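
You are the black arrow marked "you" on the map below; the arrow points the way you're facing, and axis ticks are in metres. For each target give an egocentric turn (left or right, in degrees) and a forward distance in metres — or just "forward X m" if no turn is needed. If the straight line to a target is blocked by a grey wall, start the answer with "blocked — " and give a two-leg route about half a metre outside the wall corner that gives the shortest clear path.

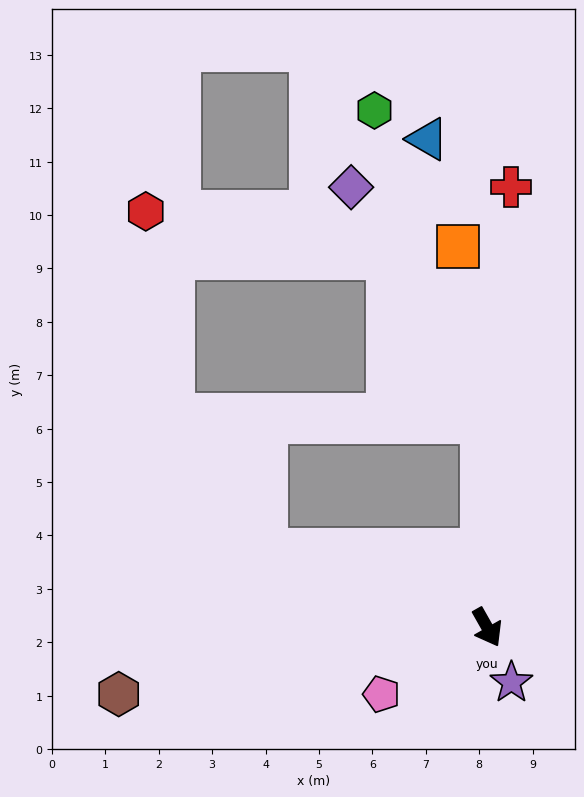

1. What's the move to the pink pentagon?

turn right 87°, forward 2.3 m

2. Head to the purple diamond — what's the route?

blocked — turn left 152°, forward 3.9 m, then turn left 28°, forward 5.0 m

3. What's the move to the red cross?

turn left 147°, forward 8.3 m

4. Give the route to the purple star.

turn right 6°, forward 1.1 m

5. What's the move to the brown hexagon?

turn right 109°, forward 7.0 m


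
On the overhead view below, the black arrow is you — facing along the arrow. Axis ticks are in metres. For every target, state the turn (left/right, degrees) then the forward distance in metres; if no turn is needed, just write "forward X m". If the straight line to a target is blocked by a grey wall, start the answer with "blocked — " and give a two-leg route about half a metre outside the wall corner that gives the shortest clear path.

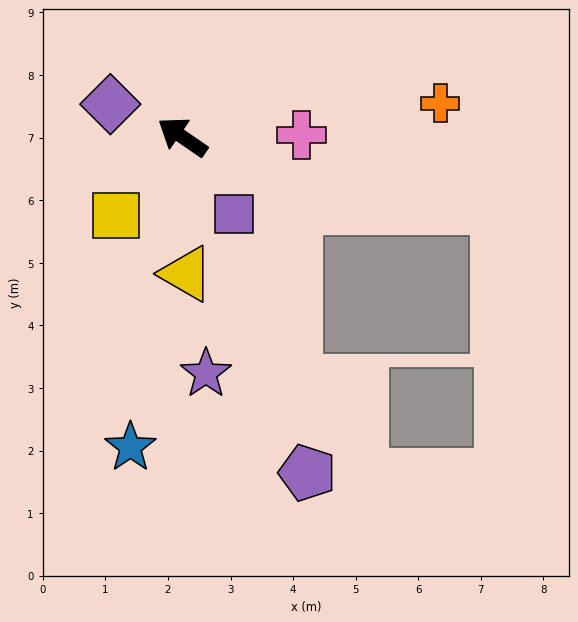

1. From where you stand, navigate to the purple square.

turn left 158°, forward 1.5 m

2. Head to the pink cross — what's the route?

turn right 145°, forward 1.9 m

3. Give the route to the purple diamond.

turn left 10°, forward 1.3 m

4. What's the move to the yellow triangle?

turn left 126°, forward 2.2 m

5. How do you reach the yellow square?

turn left 84°, forward 1.6 m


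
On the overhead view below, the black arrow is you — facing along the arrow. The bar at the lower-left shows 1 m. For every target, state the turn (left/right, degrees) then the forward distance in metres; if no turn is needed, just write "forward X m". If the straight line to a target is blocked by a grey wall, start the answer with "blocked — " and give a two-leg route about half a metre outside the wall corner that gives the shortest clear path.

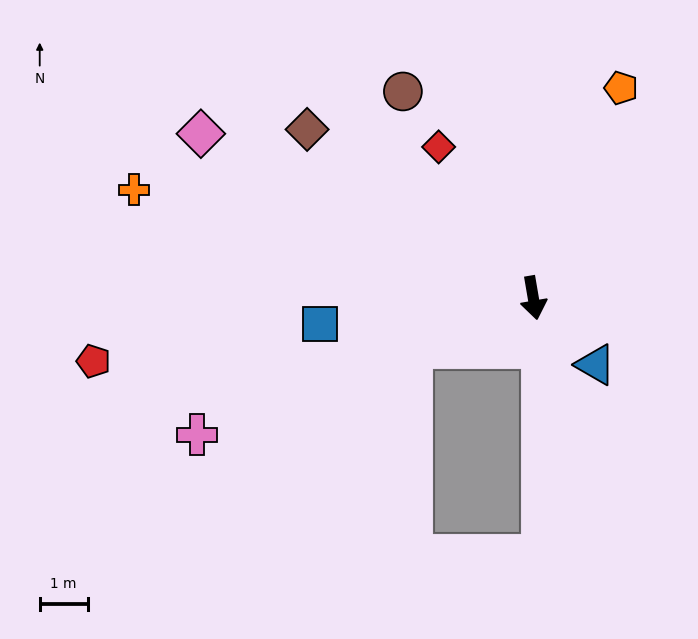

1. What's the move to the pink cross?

turn right 78°, forward 7.6 m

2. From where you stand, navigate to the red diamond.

turn right 158°, forward 3.7 m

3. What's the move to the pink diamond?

turn right 126°, forward 7.7 m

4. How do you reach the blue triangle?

turn left 33°, forward 1.9 m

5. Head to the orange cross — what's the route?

turn right 115°, forward 8.6 m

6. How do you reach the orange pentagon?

turn left 148°, forward 4.7 m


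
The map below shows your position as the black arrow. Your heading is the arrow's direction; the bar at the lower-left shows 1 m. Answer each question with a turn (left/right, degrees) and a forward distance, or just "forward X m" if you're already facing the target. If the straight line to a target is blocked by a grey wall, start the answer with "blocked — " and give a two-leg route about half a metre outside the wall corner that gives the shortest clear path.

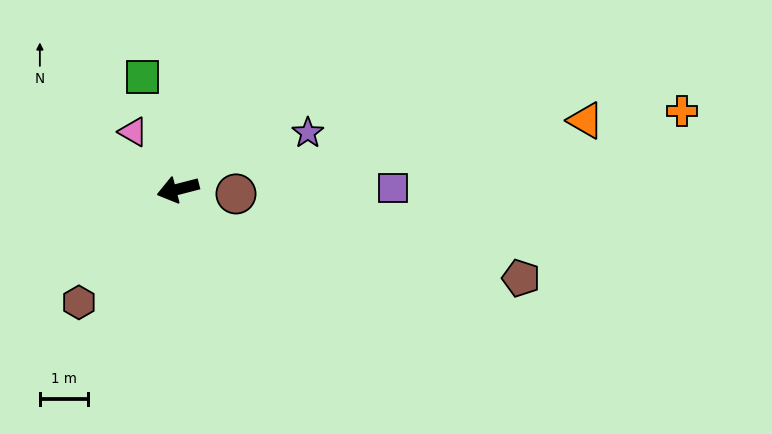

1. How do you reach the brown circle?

turn left 161°, forward 1.2 m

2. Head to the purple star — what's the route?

turn right 171°, forward 2.9 m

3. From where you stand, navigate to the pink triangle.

turn right 66°, forward 1.5 m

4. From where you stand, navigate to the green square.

turn right 87°, forward 2.4 m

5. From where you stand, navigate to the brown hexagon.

turn left 34°, forward 3.1 m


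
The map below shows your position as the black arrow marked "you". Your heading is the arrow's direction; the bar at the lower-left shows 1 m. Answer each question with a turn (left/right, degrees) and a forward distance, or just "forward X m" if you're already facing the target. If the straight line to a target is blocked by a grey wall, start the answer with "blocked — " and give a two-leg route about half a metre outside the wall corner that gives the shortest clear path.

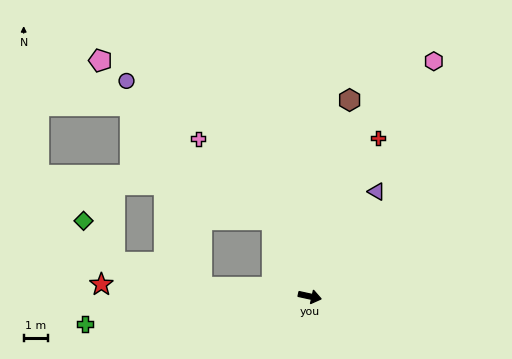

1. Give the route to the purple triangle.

turn left 70°, forward 5.0 m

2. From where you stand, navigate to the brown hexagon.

turn left 91°, forward 8.1 m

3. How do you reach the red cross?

turn left 79°, forward 7.0 m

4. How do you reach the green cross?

turn right 161°, forward 9.1 m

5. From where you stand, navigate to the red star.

turn right 171°, forward 8.4 m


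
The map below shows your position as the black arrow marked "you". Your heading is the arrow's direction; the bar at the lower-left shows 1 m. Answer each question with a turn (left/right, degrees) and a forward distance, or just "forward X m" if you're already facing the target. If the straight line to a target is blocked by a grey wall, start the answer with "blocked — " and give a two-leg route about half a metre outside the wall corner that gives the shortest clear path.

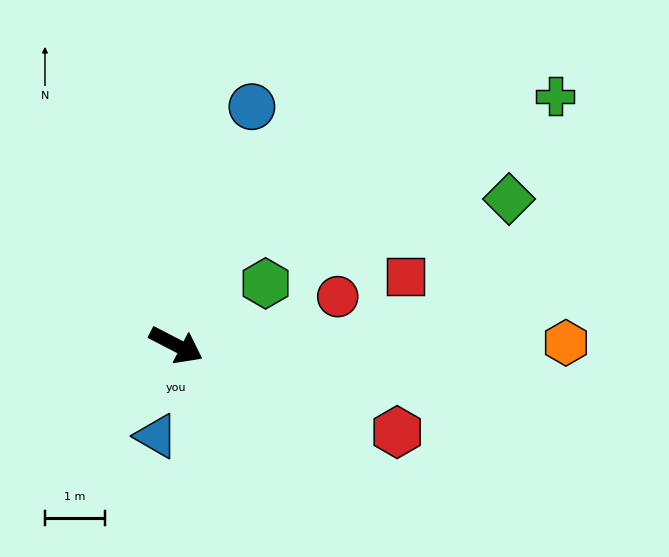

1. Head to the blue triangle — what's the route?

turn right 75°, forward 1.5 m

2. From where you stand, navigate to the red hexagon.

turn left 6°, forward 3.9 m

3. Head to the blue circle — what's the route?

turn left 100°, forward 4.2 m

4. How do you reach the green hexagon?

turn left 62°, forward 1.8 m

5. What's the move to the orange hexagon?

turn left 28°, forward 6.5 m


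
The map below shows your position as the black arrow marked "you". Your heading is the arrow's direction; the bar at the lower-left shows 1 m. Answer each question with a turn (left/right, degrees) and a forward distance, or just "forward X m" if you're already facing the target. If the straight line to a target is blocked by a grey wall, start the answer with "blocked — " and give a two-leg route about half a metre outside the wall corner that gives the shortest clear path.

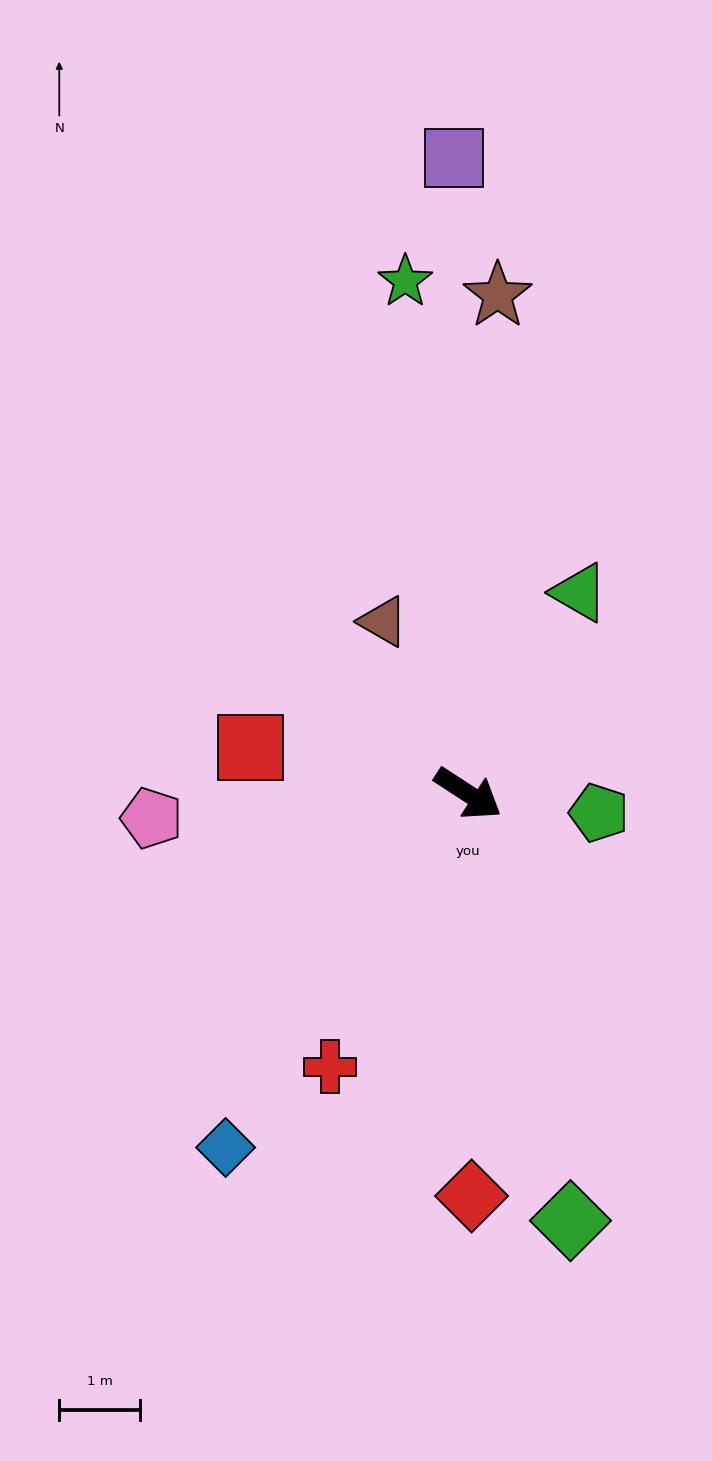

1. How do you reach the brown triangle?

turn left 149°, forward 2.4 m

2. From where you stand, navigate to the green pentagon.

turn left 25°, forward 1.6 m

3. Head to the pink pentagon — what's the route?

turn right 142°, forward 3.9 m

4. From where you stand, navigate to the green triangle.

turn left 94°, forward 2.8 m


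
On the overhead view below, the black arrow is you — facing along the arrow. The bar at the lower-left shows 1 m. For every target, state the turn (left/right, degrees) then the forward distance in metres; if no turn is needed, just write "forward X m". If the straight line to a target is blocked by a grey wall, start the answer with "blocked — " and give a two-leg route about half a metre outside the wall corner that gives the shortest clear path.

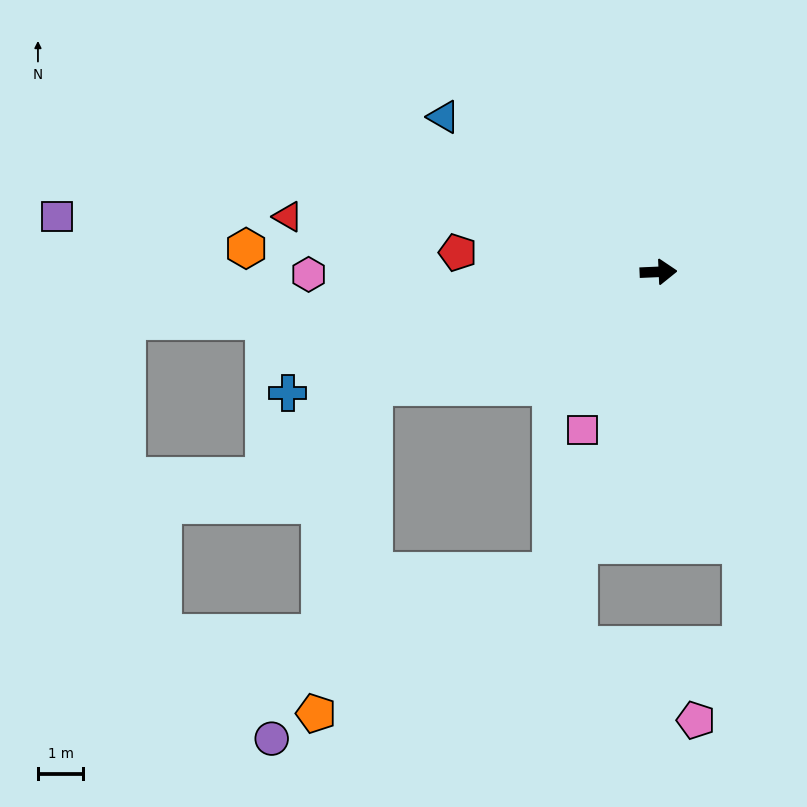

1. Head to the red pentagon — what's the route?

turn left 172°, forward 4.5 m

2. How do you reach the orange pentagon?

blocked — turn right 160°, forward 6.8 m, then turn left 57°, forward 7.3 m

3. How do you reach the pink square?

turn right 118°, forward 3.9 m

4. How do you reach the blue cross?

turn right 164°, forward 8.6 m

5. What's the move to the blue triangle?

turn left 142°, forward 5.9 m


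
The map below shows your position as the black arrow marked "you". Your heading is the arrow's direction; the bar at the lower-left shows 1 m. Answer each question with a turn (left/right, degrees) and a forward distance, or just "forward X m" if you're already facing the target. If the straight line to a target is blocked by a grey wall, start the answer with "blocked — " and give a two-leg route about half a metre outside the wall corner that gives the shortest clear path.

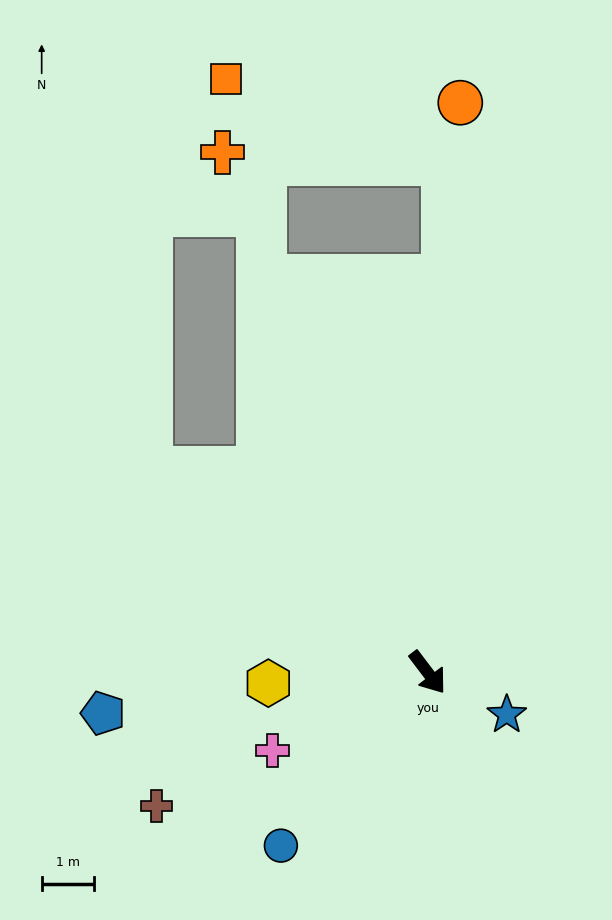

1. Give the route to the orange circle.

turn left 140°, forward 10.8 m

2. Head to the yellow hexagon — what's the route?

turn right 123°, forward 3.0 m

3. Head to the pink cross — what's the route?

turn right 100°, forward 3.3 m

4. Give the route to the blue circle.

turn right 77°, forward 4.3 m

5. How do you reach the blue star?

turn left 25°, forward 1.7 m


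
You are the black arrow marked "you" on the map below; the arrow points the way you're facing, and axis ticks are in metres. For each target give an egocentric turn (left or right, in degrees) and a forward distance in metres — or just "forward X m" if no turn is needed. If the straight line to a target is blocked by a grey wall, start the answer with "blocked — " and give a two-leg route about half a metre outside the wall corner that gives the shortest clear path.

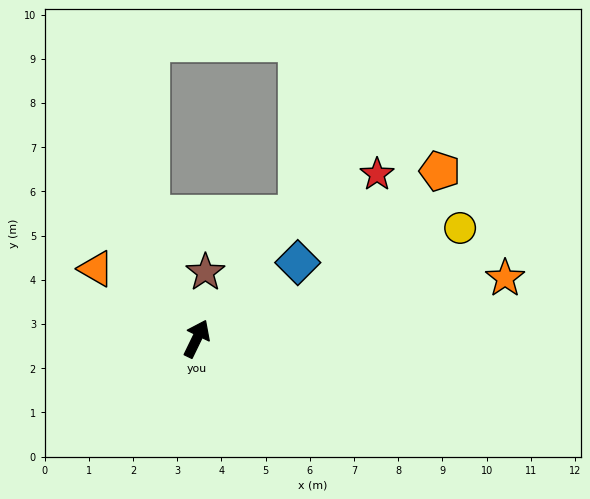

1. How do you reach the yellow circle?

turn right 41°, forward 6.5 m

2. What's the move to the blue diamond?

turn right 27°, forward 2.9 m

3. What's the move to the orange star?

turn right 53°, forward 7.1 m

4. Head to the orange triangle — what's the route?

turn left 81°, forward 2.8 m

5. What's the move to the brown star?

turn left 19°, forward 1.5 m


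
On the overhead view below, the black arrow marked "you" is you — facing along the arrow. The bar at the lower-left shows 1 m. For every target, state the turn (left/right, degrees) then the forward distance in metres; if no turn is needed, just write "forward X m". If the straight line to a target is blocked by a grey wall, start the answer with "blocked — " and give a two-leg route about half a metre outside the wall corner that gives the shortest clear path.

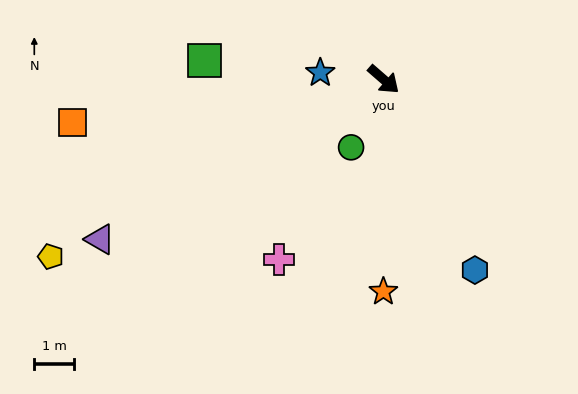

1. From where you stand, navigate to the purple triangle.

turn right 110°, forward 8.1 m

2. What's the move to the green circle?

turn right 75°, forward 1.9 m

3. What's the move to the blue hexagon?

turn right 23°, forward 5.3 m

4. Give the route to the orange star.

turn right 49°, forward 5.3 m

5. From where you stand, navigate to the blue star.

turn right 145°, forward 1.6 m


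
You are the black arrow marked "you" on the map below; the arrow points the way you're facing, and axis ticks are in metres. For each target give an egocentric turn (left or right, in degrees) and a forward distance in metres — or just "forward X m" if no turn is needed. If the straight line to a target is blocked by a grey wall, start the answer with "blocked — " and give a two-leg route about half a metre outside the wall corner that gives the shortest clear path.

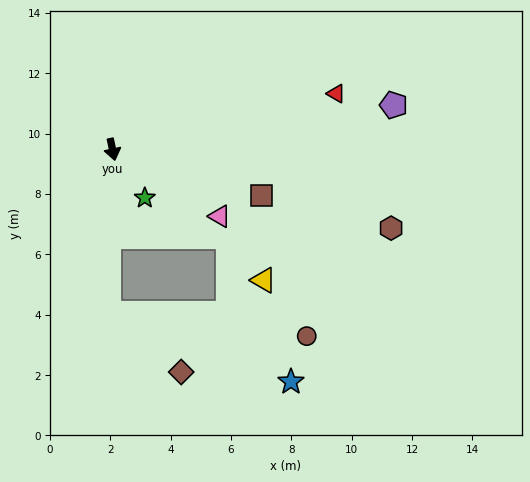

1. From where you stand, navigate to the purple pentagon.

turn left 87°, forward 9.4 m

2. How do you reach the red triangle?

turn left 92°, forward 7.6 m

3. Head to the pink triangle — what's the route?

turn left 46°, forward 4.2 m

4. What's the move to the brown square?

turn left 61°, forward 5.2 m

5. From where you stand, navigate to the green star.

turn left 22°, forward 1.9 m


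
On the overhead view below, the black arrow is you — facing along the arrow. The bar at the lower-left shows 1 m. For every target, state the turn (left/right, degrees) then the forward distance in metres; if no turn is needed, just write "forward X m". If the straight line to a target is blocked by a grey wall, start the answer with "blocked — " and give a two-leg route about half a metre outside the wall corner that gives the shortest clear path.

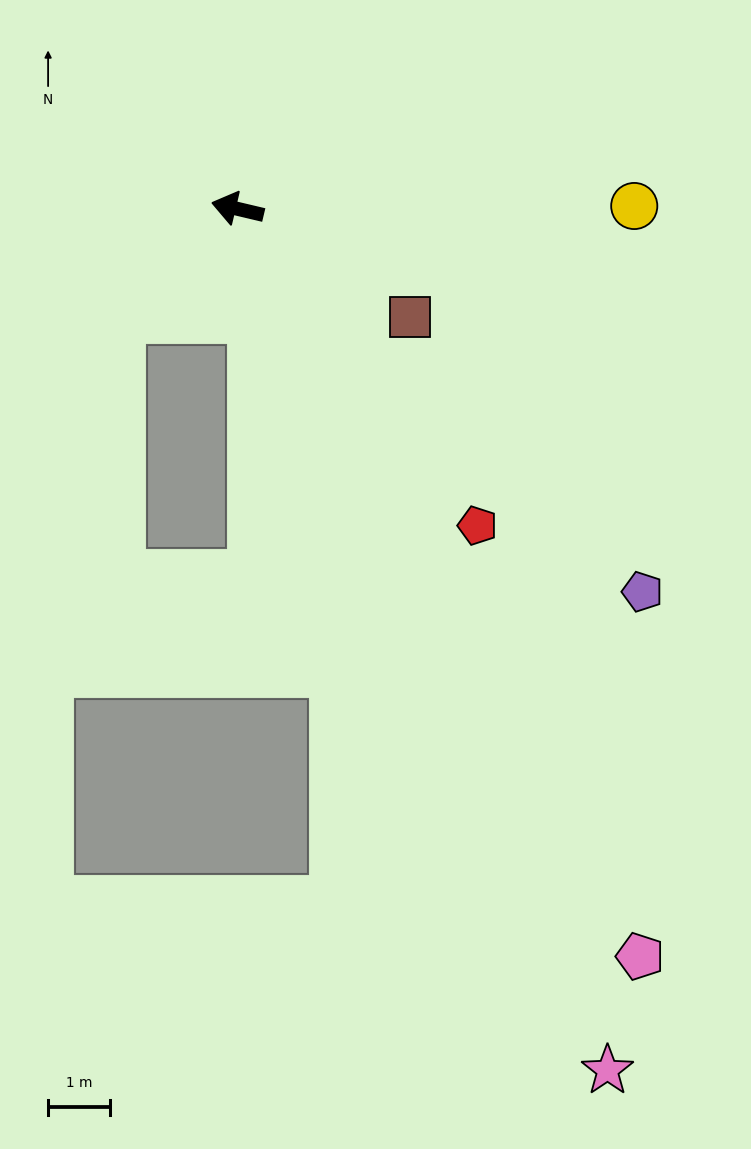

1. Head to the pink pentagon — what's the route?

turn left 132°, forward 13.7 m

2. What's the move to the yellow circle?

turn right 166°, forward 6.4 m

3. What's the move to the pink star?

turn left 127°, forward 15.1 m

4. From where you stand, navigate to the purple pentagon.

turn left 150°, forward 9.0 m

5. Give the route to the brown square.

turn left 161°, forward 3.3 m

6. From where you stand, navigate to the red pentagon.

turn left 140°, forward 6.4 m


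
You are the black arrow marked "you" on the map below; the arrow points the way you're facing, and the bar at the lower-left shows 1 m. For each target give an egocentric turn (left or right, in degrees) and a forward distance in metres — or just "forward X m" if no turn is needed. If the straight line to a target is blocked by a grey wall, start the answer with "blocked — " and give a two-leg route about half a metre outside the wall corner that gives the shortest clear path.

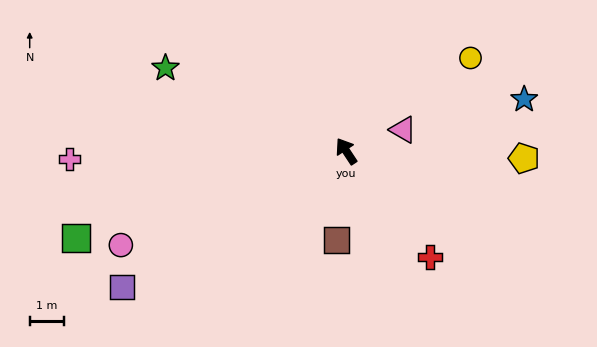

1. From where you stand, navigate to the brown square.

turn left 140°, forward 2.6 m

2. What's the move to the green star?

turn left 32°, forward 5.7 m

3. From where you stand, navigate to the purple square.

turn left 88°, forward 7.6 m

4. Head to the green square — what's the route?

turn left 74°, forward 8.2 m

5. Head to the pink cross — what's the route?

turn left 58°, forward 8.0 m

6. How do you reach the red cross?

turn right 175°, forward 3.9 m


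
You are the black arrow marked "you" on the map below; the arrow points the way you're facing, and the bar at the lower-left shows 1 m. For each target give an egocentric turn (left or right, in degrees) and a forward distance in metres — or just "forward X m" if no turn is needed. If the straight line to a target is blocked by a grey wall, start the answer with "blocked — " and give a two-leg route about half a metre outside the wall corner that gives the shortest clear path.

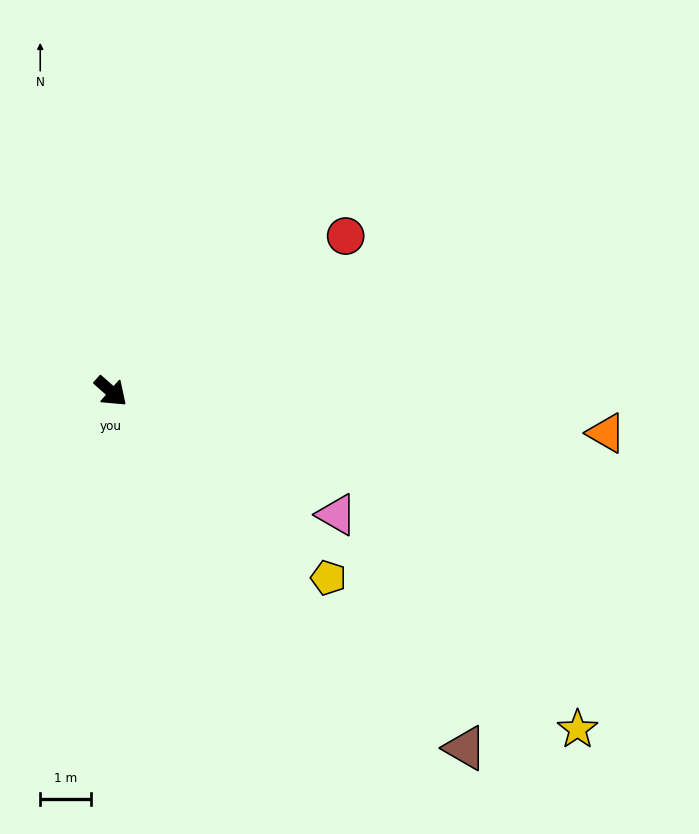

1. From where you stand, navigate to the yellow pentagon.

forward 5.6 m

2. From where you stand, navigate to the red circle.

turn left 75°, forward 5.5 m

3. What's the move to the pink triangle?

turn left 13°, forward 5.0 m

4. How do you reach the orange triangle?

turn left 37°, forward 9.7 m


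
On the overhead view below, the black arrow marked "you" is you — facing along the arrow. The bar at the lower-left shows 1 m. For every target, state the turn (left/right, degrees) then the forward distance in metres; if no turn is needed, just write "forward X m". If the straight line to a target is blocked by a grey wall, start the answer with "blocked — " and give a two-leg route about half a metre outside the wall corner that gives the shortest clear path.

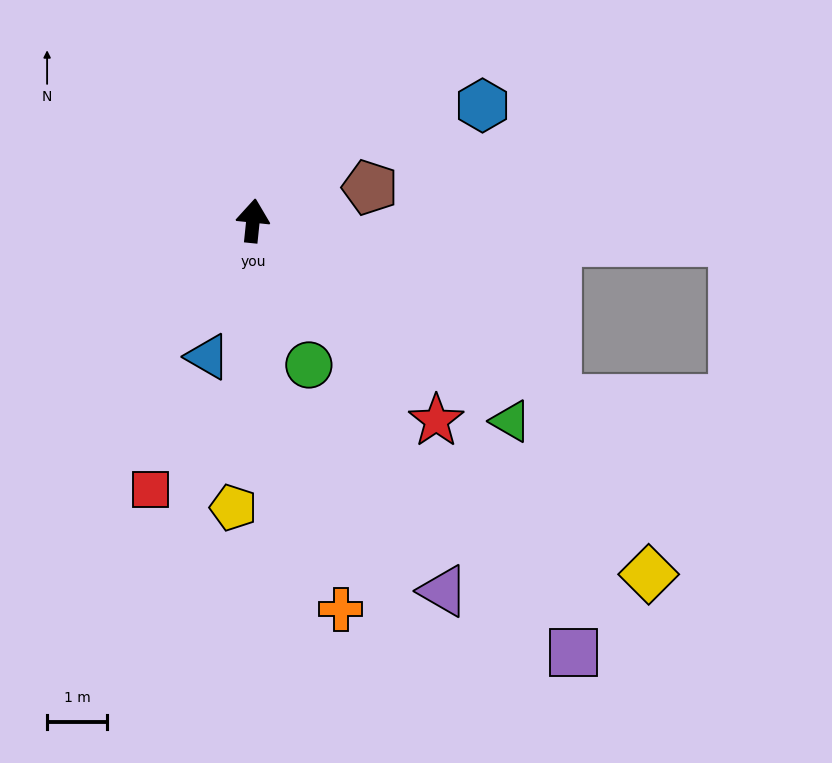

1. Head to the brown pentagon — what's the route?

turn right 68°, forward 2.0 m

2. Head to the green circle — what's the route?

turn right 153°, forward 2.6 m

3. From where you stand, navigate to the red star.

turn right 132°, forward 4.5 m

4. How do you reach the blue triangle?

turn left 168°, forward 2.4 m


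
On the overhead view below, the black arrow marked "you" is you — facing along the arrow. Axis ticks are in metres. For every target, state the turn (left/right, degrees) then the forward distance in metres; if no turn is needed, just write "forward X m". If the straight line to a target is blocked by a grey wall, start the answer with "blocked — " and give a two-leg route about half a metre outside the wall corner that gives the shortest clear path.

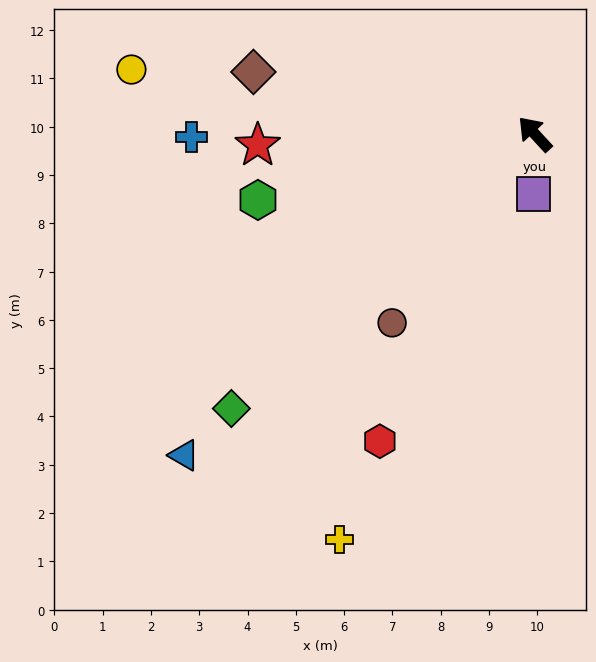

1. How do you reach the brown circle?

turn left 100°, forward 4.9 m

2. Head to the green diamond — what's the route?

turn left 89°, forward 8.5 m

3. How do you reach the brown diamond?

turn left 35°, forward 6.0 m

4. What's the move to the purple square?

turn left 136°, forward 1.2 m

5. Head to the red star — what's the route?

turn left 50°, forward 5.7 m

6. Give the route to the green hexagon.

turn left 61°, forward 5.9 m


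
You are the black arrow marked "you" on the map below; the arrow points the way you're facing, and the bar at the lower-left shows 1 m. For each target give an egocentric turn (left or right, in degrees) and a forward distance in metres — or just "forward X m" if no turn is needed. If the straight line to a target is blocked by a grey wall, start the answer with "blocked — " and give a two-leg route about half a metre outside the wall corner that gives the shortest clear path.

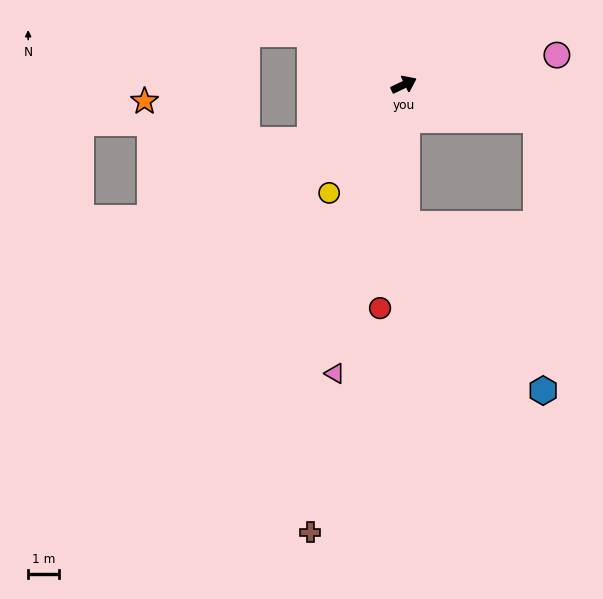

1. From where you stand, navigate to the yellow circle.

turn right 150°, forward 4.3 m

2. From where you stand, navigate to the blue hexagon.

blocked — turn right 114°, forward 4.5 m, then turn left 38°, forward 7.0 m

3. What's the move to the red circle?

turn right 122°, forward 7.3 m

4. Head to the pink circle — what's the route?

turn right 15°, forward 5.1 m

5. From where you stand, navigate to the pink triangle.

turn right 129°, forward 9.7 m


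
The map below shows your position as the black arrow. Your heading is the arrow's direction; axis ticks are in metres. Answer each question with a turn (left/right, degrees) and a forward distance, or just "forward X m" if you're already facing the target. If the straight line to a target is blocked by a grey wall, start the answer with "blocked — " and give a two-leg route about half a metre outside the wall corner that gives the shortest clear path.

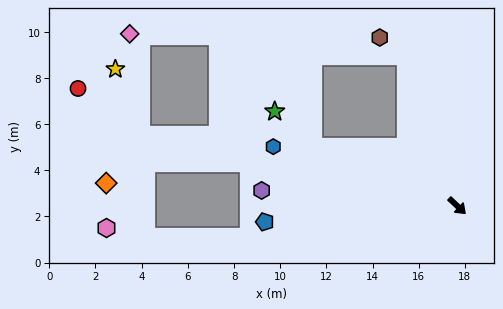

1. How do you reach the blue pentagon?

turn right 132°, forward 8.4 m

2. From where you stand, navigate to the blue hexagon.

turn right 155°, forward 8.4 m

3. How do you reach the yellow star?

blocked — turn right 149°, forward 14.0 m, then turn right 57°, forward 3.1 m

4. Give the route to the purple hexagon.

turn right 141°, forward 8.5 m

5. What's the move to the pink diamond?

blocked — turn right 149°, forward 14.0 m, then turn right 71°, forward 4.4 m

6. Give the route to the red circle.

blocked — turn right 149°, forward 14.0 m, then turn right 24°, forward 3.4 m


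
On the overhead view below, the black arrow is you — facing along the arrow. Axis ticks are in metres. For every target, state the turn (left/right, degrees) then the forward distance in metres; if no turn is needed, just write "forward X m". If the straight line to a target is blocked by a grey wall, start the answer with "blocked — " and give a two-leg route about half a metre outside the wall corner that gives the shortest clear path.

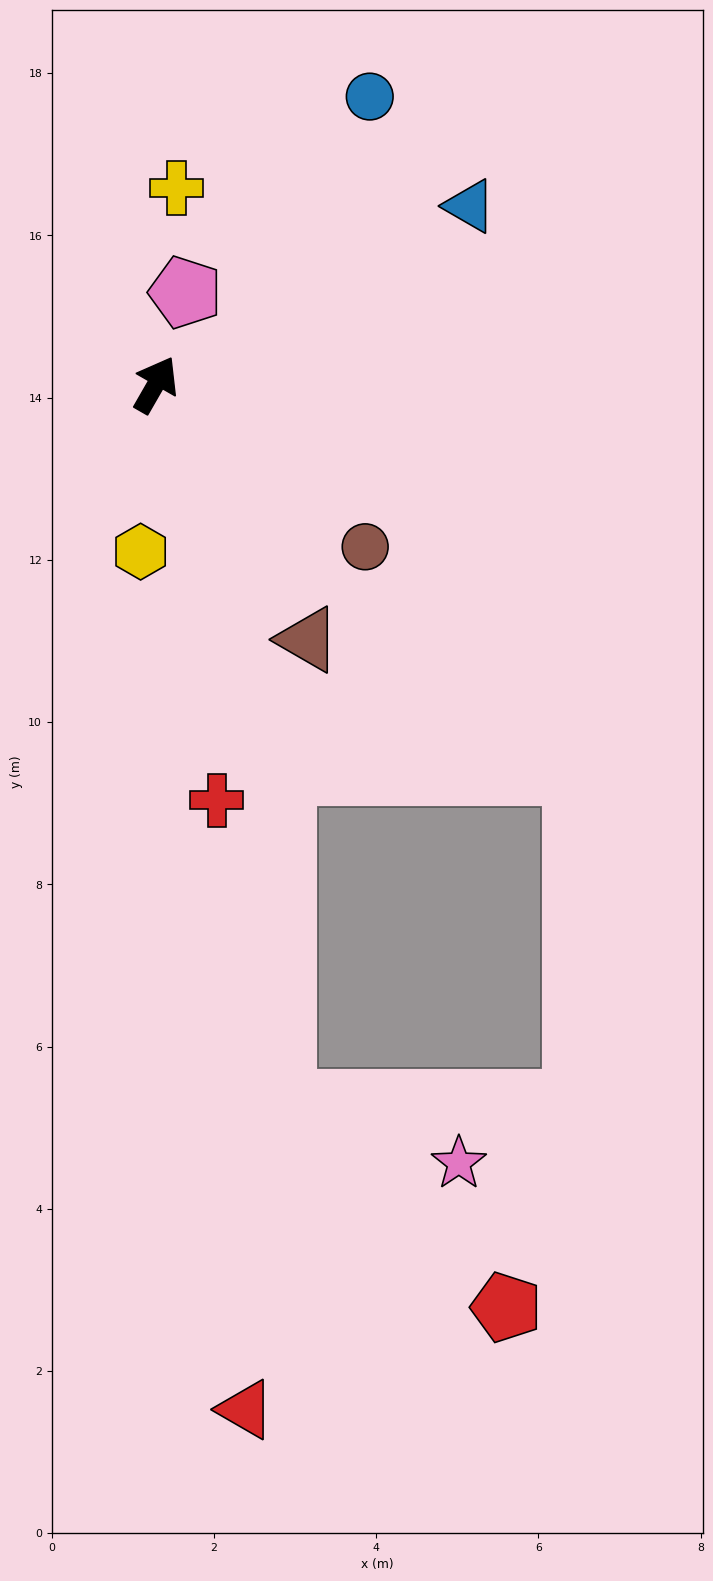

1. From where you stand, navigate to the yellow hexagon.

turn right 155°, forward 2.1 m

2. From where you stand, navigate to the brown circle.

turn right 98°, forward 3.3 m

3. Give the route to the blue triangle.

turn right 31°, forward 4.5 m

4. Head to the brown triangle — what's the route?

turn right 119°, forward 3.7 m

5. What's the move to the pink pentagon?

turn left 12°, forward 1.2 m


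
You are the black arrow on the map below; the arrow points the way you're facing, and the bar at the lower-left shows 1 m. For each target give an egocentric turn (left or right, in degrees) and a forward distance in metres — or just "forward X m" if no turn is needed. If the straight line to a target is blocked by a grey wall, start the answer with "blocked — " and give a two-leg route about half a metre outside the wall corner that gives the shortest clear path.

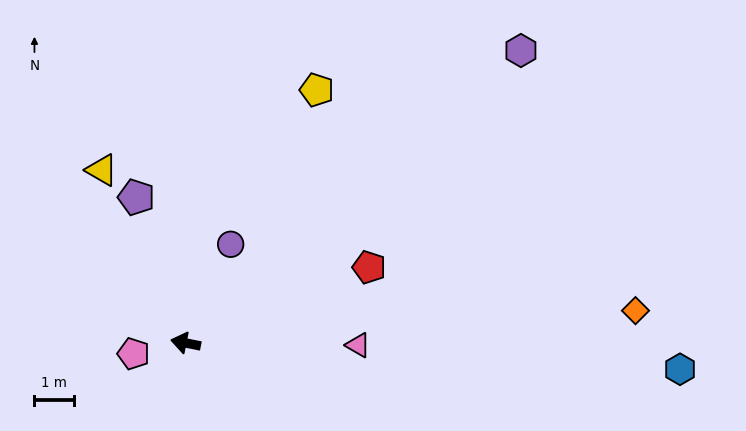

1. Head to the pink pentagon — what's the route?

turn left 23°, forward 1.3 m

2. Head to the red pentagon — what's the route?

turn right 146°, forward 5.0 m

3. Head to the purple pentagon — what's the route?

turn right 60°, forward 3.9 m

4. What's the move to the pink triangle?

turn right 169°, forward 4.4 m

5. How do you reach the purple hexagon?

turn right 128°, forward 11.3 m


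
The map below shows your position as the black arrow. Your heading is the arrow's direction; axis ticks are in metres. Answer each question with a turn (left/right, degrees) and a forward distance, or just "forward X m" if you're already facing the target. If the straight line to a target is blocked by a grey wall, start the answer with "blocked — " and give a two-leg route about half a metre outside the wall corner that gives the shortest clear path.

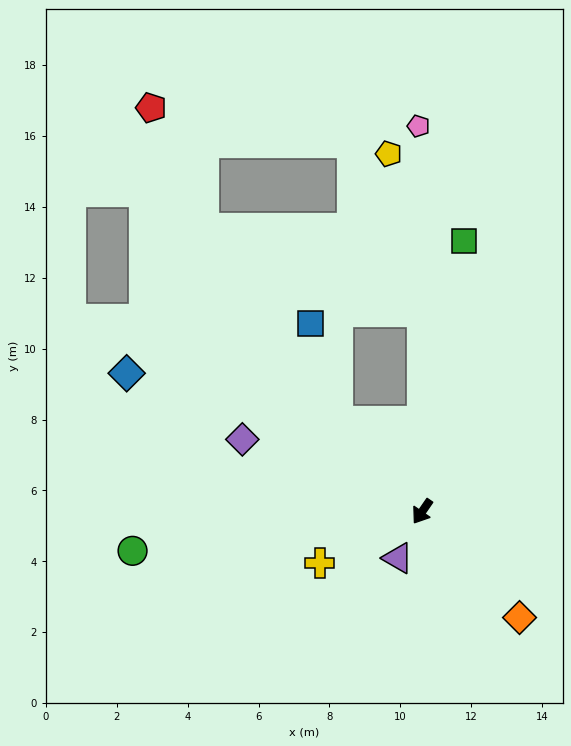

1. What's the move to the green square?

turn right 154°, forward 7.7 m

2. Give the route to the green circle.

turn right 48°, forward 8.2 m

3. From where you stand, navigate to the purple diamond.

turn right 77°, forward 5.5 m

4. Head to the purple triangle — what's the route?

turn left 7°, forward 1.5 m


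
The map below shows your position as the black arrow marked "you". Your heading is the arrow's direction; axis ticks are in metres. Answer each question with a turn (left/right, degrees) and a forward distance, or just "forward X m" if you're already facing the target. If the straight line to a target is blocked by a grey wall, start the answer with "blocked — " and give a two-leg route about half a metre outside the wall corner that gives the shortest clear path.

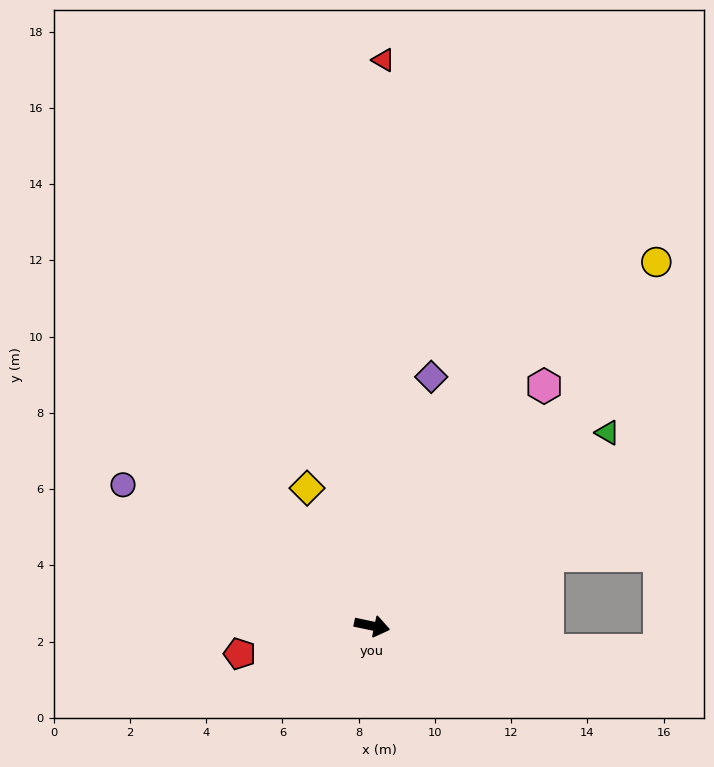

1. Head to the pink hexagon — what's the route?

turn left 66°, forward 7.7 m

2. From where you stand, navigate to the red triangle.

turn left 101°, forward 14.8 m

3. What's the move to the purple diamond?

turn left 88°, forward 6.7 m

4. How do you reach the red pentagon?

turn right 156°, forward 3.5 m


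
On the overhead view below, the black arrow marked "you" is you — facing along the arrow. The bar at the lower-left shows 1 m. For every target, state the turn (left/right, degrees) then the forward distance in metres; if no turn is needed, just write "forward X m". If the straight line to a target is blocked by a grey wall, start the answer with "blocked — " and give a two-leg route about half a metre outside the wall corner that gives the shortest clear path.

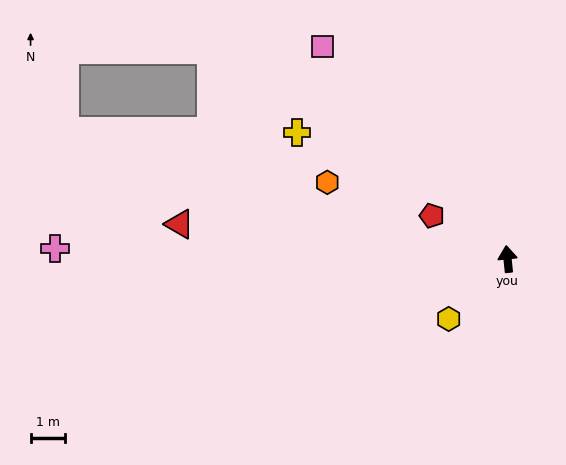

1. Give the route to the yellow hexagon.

turn left 130°, forward 2.5 m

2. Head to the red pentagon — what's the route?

turn left 54°, forward 2.5 m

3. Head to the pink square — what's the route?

turn left 35°, forward 8.2 m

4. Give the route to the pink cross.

turn left 83°, forward 13.2 m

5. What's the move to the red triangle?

turn left 78°, forward 9.6 m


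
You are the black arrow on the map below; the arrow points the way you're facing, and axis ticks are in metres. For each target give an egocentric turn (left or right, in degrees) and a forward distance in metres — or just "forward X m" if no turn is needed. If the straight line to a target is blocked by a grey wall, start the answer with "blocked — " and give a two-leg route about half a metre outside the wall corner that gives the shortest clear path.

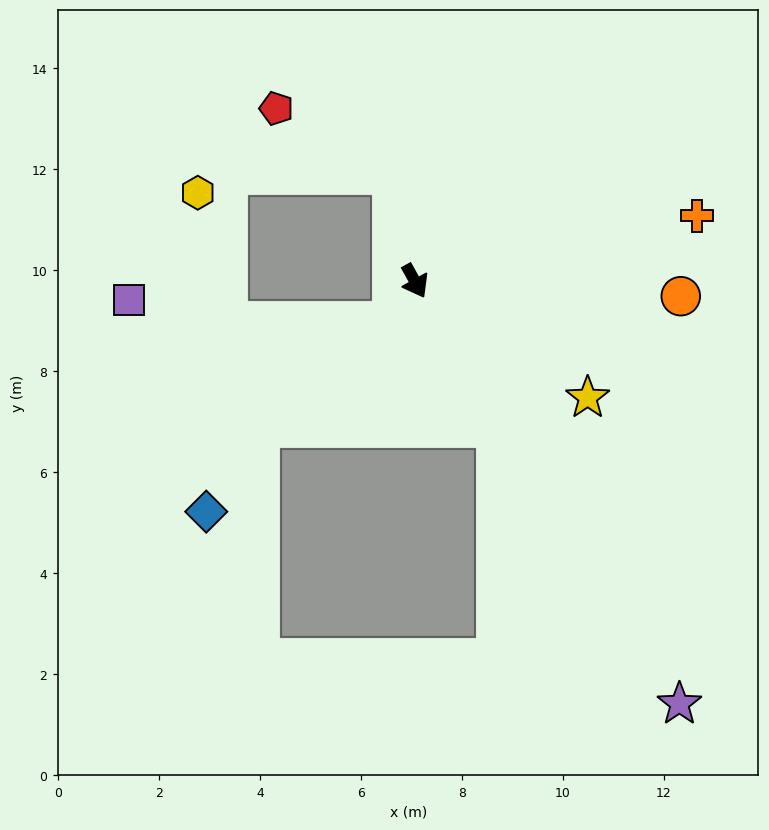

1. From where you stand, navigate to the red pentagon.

blocked — turn left 162°, forward 2.2 m, then turn left 50°, forward 2.7 m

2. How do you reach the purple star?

turn left 3°, forward 9.9 m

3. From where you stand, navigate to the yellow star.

turn left 27°, forward 4.1 m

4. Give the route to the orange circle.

turn left 58°, forward 5.3 m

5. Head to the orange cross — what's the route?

turn left 74°, forward 5.7 m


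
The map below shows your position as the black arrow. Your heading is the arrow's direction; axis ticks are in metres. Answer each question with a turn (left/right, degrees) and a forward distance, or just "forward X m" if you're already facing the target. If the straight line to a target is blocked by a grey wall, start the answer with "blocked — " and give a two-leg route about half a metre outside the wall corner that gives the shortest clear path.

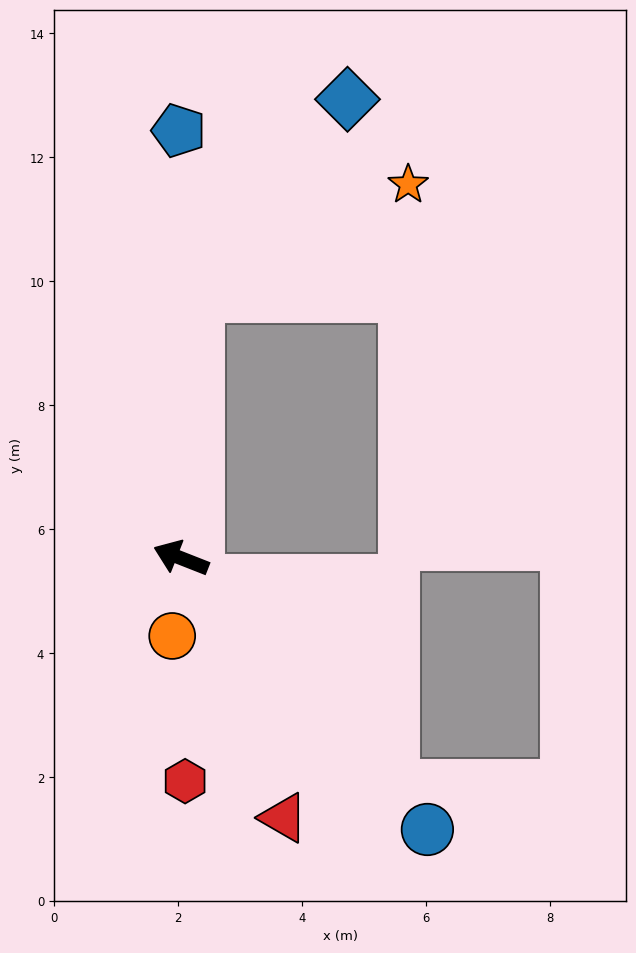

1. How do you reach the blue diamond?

blocked — turn right 72°, forward 4.2 m, then turn right 34°, forward 4.0 m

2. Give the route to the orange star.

blocked — turn right 72°, forward 4.2 m, then turn right 59°, forward 3.8 m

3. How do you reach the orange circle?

turn left 105°, forward 1.3 m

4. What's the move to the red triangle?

turn left 133°, forward 4.5 m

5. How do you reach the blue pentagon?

turn right 68°, forward 6.9 m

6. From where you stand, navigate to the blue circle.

turn left 154°, forward 5.9 m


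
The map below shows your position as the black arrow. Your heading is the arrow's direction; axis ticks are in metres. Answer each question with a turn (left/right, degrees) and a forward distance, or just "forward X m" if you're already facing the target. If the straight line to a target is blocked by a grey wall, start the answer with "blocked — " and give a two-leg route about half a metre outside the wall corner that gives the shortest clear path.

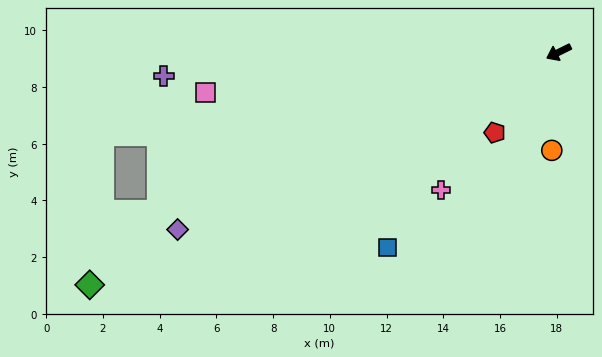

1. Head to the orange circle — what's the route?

turn left 60°, forward 3.5 m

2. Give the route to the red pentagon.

turn left 25°, forward 3.6 m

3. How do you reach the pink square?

turn right 20°, forward 12.5 m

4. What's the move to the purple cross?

turn right 23°, forward 13.9 m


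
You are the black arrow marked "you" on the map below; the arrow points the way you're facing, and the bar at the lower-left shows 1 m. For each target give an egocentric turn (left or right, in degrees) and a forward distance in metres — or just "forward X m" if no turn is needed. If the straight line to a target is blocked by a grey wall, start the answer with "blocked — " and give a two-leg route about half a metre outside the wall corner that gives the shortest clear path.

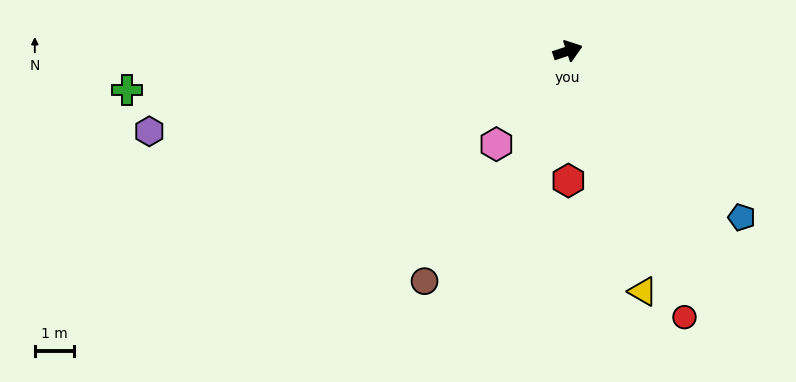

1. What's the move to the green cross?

turn left 167°, forward 11.2 m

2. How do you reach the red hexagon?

turn right 108°, forward 3.3 m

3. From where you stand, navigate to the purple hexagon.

turn left 173°, forward 10.8 m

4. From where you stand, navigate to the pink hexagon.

turn right 146°, forward 3.0 m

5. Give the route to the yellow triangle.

turn right 91°, forward 6.4 m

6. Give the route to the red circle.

turn right 85°, forward 7.3 m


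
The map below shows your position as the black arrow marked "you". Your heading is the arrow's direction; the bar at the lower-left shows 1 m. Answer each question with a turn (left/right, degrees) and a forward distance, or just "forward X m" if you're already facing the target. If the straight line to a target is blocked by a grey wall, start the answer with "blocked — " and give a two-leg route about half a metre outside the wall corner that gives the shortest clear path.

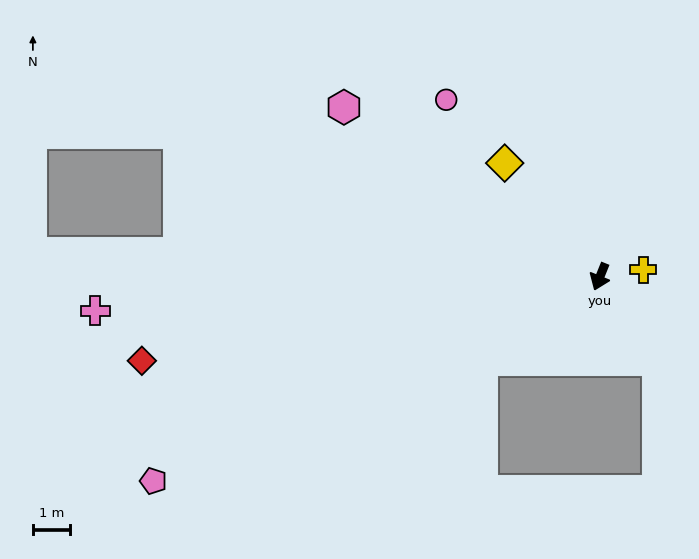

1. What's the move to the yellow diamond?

turn right 118°, forward 4.0 m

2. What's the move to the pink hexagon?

turn right 102°, forward 8.2 m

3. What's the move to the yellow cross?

turn left 121°, forward 1.2 m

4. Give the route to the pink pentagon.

turn right 43°, forward 13.2 m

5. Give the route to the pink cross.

turn right 64°, forward 13.6 m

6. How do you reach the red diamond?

turn right 58°, forward 12.5 m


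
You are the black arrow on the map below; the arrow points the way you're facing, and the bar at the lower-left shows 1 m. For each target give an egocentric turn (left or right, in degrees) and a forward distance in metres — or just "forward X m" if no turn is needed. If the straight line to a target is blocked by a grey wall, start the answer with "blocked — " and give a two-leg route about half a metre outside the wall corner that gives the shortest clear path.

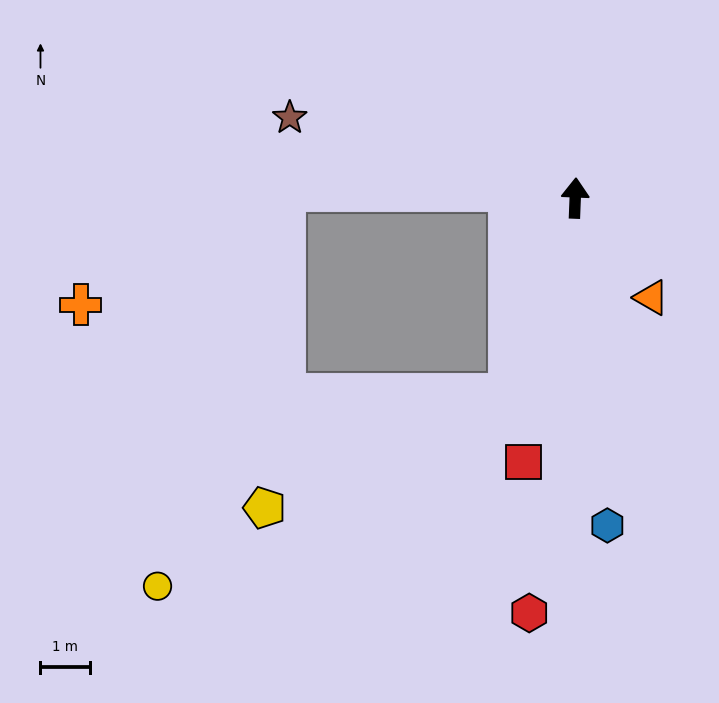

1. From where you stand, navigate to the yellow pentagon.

blocked — turn left 164°, forward 4.2 m, then turn right 47°, forward 5.4 m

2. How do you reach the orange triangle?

turn right 140°, forward 2.5 m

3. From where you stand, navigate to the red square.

turn left 171°, forward 5.4 m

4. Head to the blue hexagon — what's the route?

turn right 172°, forward 6.7 m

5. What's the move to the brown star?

turn left 77°, forward 6.0 m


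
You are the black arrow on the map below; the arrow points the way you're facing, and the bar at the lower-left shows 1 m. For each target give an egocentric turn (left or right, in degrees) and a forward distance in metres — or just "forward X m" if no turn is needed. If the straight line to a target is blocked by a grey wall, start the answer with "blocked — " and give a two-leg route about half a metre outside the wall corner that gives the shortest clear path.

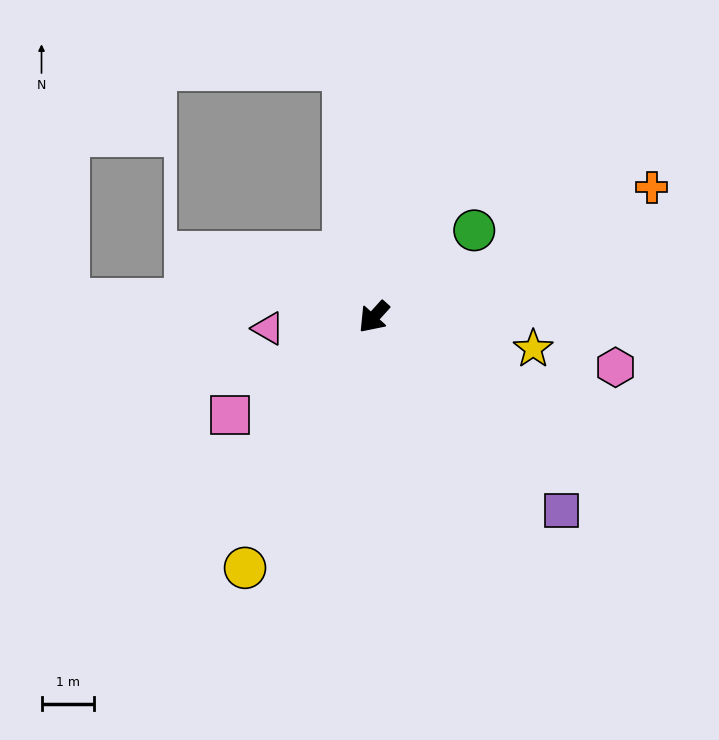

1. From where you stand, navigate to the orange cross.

turn left 157°, forward 5.9 m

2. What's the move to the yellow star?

turn left 121°, forward 3.1 m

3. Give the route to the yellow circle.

turn left 15°, forward 5.4 m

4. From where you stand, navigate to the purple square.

turn left 86°, forward 5.1 m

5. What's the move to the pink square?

turn right 14°, forward 3.3 m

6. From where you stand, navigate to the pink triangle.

turn right 42°, forward 2.0 m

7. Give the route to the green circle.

turn left 173°, forward 2.5 m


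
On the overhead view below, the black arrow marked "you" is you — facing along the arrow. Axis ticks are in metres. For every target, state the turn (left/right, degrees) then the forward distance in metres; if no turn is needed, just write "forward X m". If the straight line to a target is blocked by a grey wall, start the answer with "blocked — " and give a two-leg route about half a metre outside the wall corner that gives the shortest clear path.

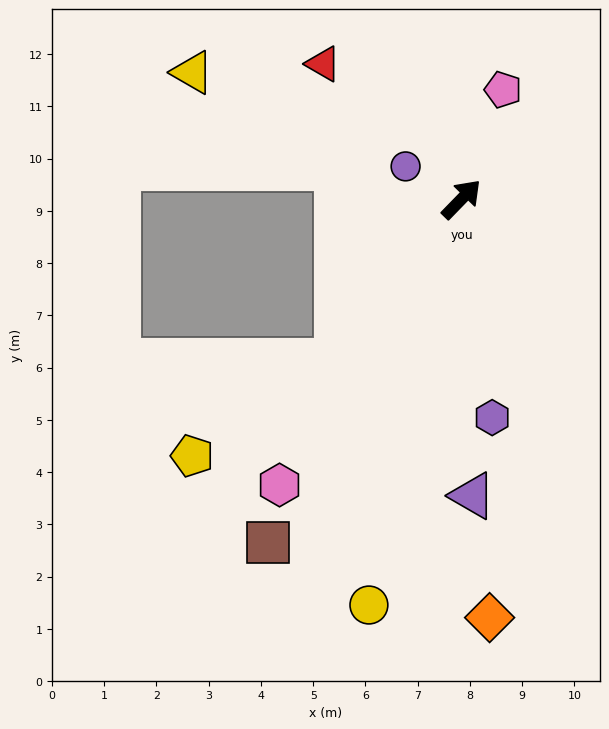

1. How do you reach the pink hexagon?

turn right 168°, forward 6.5 m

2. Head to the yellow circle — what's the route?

turn right 149°, forward 8.0 m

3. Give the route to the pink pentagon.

turn left 23°, forward 2.2 m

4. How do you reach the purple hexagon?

turn right 128°, forward 4.2 m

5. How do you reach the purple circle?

turn left 104°, forward 1.2 m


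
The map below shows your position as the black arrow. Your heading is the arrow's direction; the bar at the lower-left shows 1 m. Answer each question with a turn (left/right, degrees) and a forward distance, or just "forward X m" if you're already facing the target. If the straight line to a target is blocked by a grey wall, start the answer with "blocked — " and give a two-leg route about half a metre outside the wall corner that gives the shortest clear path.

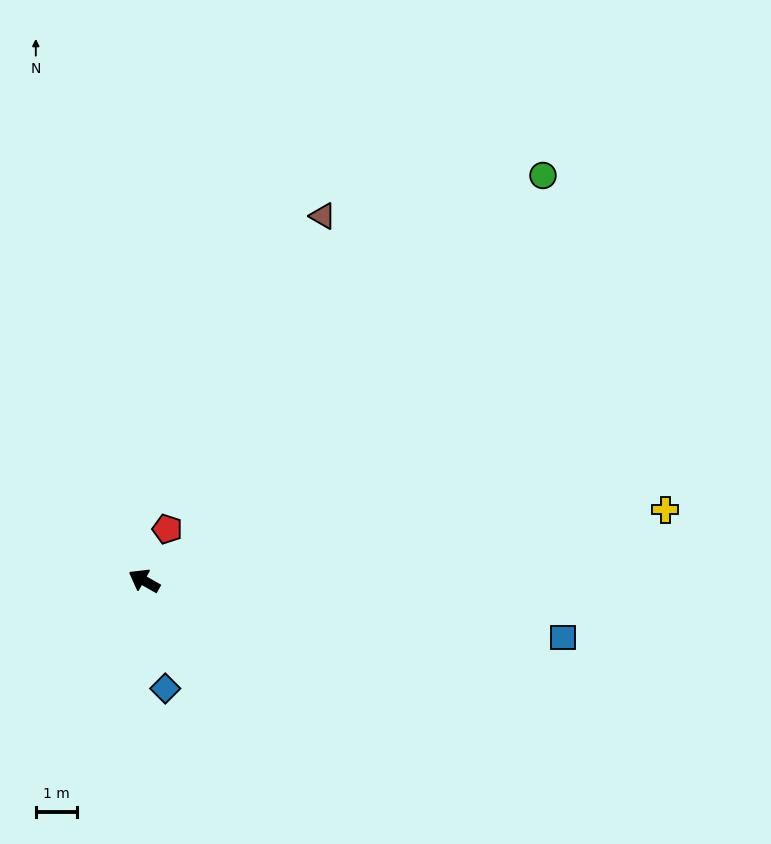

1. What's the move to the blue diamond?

turn left 131°, forward 2.7 m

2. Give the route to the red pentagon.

turn right 85°, forward 1.4 m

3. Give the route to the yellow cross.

turn right 143°, forward 12.8 m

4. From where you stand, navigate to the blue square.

turn right 158°, forward 10.3 m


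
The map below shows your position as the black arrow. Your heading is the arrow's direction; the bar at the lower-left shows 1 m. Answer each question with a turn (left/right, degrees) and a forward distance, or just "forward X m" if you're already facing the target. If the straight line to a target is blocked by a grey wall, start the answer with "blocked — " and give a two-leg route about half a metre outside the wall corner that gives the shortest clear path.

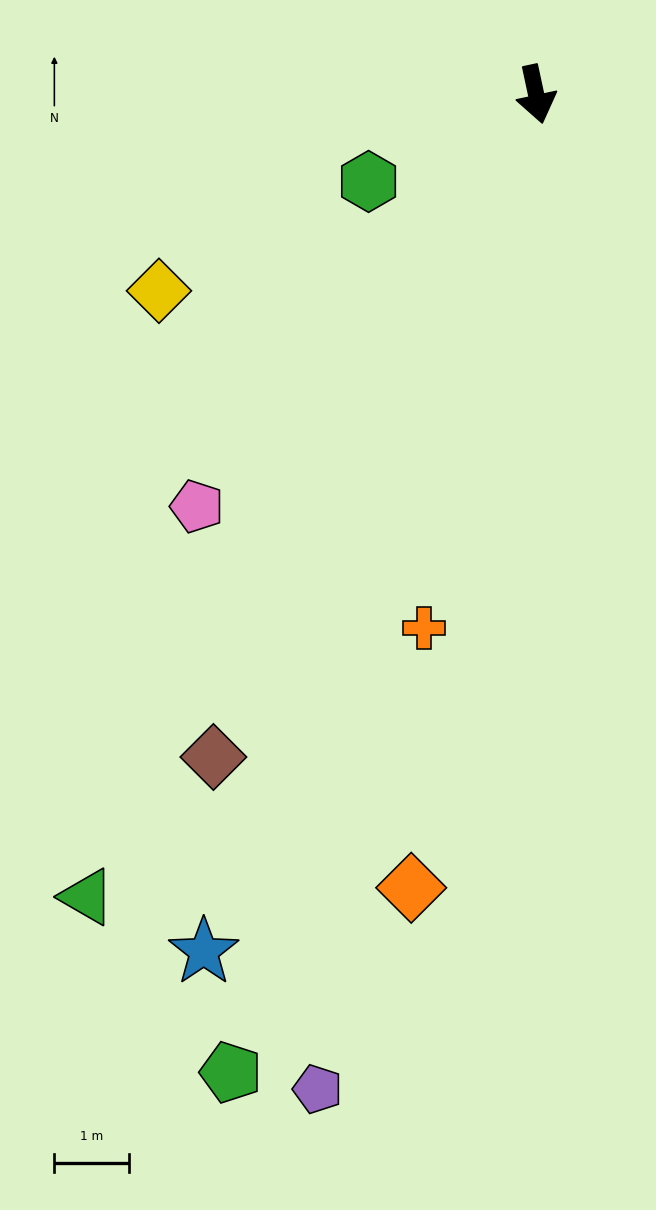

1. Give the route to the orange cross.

turn right 24°, forward 7.3 m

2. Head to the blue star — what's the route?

turn right 33°, forward 12.3 m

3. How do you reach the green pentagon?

turn right 29°, forward 13.7 m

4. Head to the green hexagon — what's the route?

turn right 75°, forward 2.5 m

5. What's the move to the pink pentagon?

turn right 52°, forward 7.2 m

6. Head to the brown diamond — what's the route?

turn right 38°, forward 9.9 m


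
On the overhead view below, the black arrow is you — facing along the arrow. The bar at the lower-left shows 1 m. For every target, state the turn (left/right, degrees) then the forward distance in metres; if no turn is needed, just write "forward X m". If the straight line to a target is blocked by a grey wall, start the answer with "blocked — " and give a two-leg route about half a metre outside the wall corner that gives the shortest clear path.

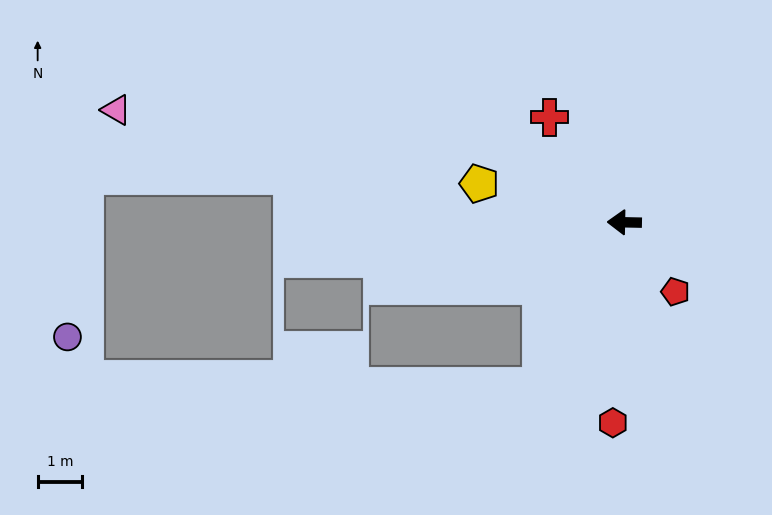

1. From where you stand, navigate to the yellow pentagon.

turn right 14°, forward 3.4 m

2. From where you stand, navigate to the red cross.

turn right 53°, forward 2.9 m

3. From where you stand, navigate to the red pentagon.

turn left 127°, forward 1.9 m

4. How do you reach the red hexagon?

turn left 88°, forward 4.5 m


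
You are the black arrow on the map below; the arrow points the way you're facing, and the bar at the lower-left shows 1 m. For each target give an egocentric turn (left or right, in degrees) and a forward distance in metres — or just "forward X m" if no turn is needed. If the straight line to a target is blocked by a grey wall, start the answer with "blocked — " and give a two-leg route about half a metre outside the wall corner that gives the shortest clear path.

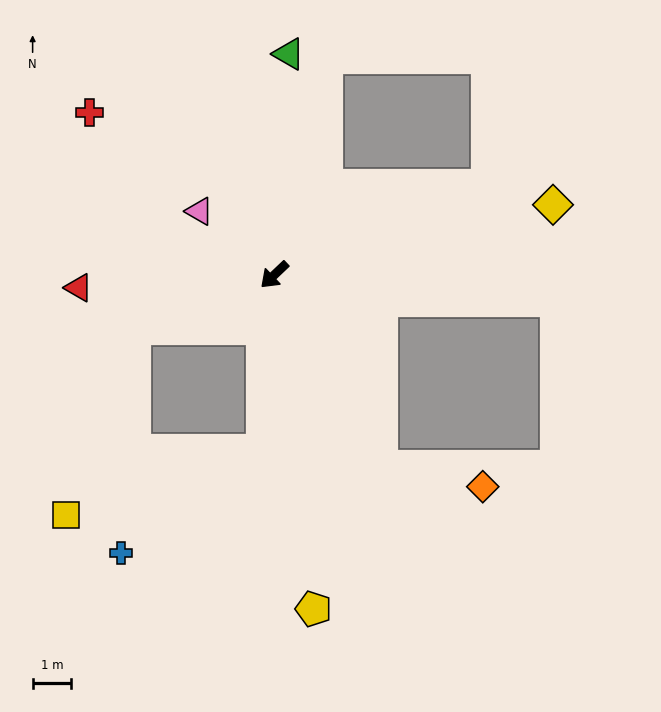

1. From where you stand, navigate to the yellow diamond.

turn left 151°, forward 7.4 m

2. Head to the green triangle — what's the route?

turn right 137°, forward 5.7 m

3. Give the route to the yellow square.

blocked — turn right 22°, forward 3.8 m, then turn left 48°, forward 5.1 m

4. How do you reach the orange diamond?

blocked — turn left 76°, forward 5.6 m, then turn left 49°, forward 2.7 m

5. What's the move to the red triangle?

turn right 40°, forward 5.0 m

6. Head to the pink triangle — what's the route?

turn right 84°, forward 2.5 m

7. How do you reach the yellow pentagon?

turn left 53°, forward 8.7 m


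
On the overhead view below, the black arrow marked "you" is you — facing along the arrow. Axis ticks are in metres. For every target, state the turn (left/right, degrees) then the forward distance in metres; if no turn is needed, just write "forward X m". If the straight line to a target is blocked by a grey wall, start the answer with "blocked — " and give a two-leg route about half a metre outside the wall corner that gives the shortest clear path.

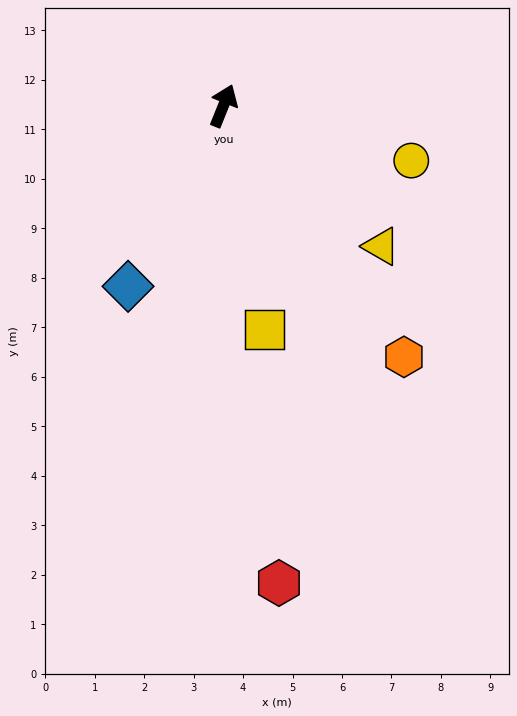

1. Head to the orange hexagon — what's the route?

turn right 122°, forward 6.3 m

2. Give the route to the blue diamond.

turn left 174°, forward 4.1 m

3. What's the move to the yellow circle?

turn right 84°, forward 4.0 m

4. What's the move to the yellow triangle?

turn right 110°, forward 4.3 m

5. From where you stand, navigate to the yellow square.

turn right 148°, forward 4.6 m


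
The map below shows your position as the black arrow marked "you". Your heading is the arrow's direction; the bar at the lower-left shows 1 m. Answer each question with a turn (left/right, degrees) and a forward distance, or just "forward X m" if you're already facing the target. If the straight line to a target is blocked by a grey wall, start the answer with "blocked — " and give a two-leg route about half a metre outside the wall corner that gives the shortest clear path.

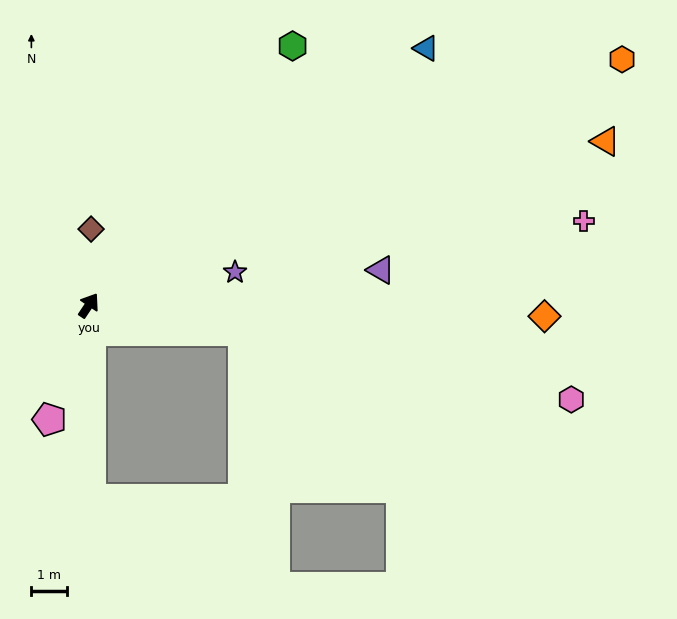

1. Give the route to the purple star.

turn right 43°, forward 4.2 m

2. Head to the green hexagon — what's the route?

turn right 4°, forward 9.3 m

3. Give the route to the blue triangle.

turn right 19°, forward 11.9 m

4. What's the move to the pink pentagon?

turn right 165°, forward 3.4 m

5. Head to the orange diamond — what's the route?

turn right 58°, forward 12.8 m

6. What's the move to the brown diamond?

turn left 32°, forward 2.1 m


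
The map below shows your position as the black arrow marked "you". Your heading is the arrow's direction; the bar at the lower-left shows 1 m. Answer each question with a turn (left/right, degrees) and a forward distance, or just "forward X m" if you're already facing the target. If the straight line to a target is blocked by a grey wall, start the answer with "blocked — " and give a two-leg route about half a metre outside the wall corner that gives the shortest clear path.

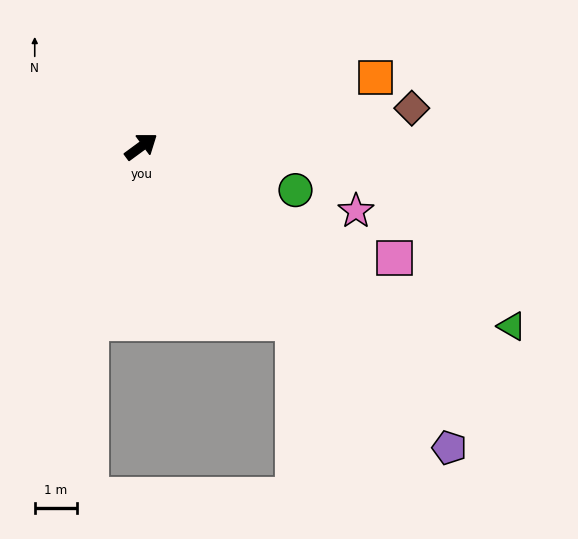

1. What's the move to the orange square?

turn right 20°, forward 5.8 m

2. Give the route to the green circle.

turn right 52°, forward 3.8 m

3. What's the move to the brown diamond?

turn right 28°, forward 6.5 m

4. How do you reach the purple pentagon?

turn right 81°, forward 10.3 m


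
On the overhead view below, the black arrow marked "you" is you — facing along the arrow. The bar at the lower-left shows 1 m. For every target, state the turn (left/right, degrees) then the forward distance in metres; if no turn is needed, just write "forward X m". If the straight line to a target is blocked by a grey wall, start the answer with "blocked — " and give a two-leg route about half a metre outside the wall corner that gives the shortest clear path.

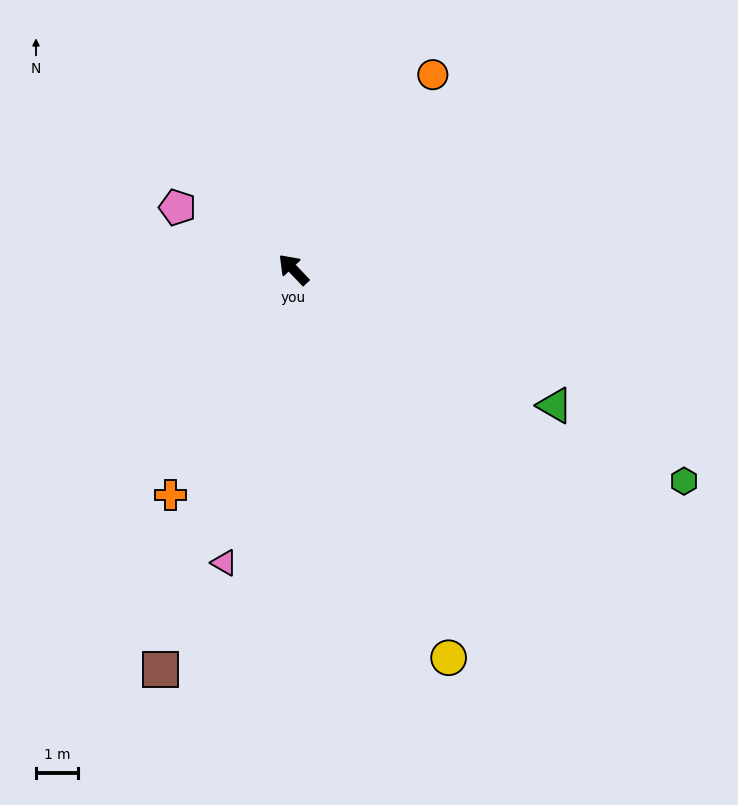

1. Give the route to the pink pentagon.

turn left 18°, forward 3.2 m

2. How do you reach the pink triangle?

turn left 123°, forward 7.3 m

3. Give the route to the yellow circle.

turn left 158°, forward 10.1 m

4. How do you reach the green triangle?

turn right 161°, forward 7.1 m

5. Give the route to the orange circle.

turn right 79°, forward 5.8 m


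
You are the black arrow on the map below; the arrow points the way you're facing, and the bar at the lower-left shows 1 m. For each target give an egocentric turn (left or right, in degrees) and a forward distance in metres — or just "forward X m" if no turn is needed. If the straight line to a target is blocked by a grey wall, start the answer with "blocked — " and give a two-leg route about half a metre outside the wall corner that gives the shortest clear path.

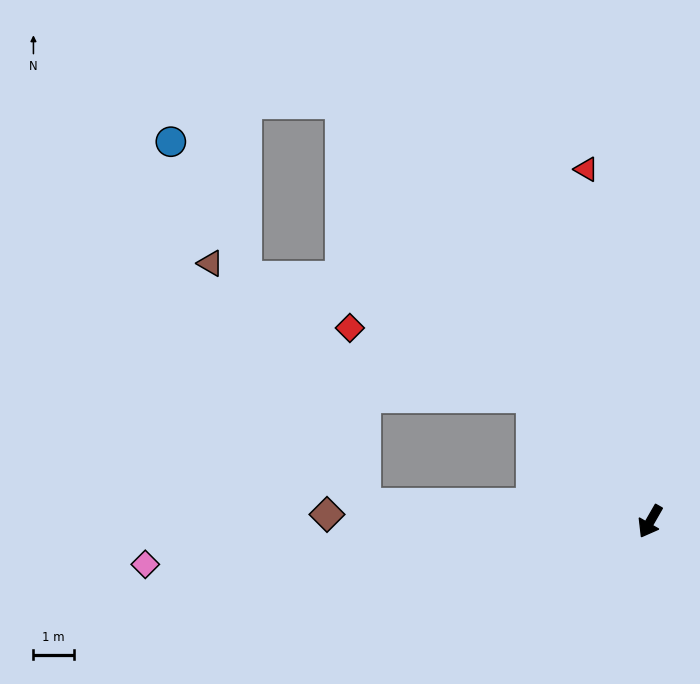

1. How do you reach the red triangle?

turn right 140°, forward 8.9 m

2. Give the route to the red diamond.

blocked — turn right 107°, forward 4.3 m, then turn left 26°, forward 4.9 m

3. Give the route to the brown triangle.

blocked — turn right 63°, forward 7.1 m, then turn right 55°, forward 7.1 m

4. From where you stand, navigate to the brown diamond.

turn right 61°, forward 8.0 m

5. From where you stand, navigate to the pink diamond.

turn right 55°, forward 12.6 m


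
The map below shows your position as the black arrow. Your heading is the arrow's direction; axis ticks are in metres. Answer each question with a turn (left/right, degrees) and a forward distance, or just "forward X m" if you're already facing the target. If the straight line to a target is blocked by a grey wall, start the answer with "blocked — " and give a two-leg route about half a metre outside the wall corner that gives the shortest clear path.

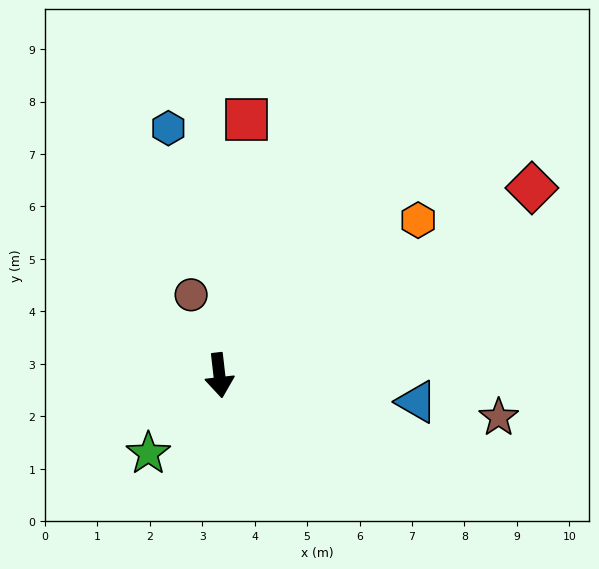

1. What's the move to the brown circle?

turn right 167°, forward 1.6 m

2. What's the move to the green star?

turn right 49°, forward 2.0 m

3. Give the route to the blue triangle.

turn left 76°, forward 3.8 m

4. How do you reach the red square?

turn left 167°, forward 4.9 m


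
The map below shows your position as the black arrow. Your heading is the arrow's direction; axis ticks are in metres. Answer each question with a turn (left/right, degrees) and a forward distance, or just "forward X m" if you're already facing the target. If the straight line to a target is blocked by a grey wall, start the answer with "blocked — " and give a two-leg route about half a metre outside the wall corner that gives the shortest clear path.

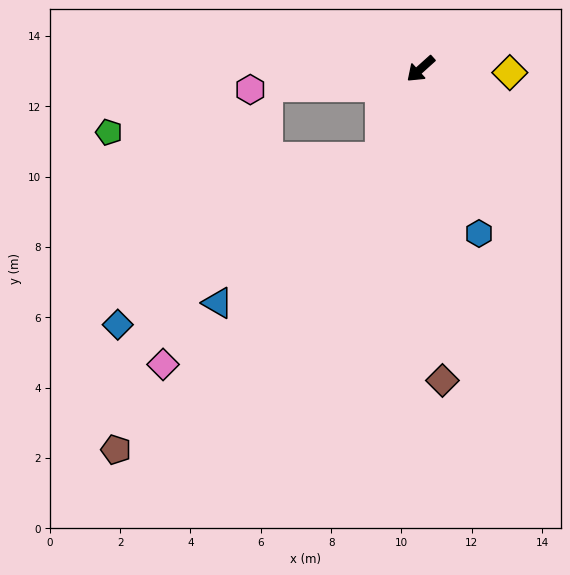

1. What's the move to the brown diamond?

turn left 52°, forward 8.9 m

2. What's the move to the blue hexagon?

turn left 68°, forward 5.0 m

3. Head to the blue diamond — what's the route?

blocked — turn left 23°, forward 2.8 m, then turn right 32°, forward 8.9 m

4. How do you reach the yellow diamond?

turn left 136°, forward 2.5 m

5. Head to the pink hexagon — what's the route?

turn right 35°, forward 4.9 m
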